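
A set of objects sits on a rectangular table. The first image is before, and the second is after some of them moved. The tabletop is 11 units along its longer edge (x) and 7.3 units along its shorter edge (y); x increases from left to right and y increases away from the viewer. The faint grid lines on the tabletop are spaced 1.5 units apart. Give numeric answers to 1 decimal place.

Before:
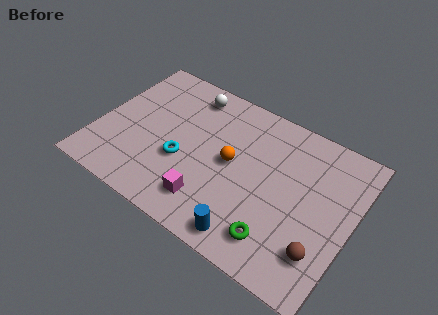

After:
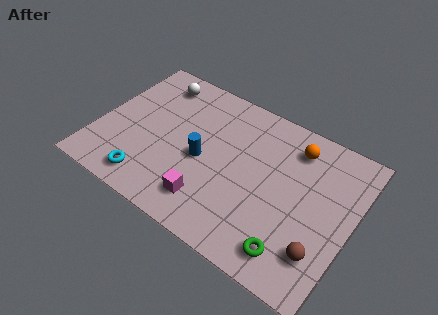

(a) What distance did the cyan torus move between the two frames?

2.1

The cyan torus was near (3.8, 2.8) before and (2.6, 1.1) after, so it travelled √(1.2² + 1.7²) ≈ 2.1 units.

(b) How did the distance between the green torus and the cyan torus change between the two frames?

+1.7

They were about 4.6 units apart before and 6.3 after — 1.7 units further apart.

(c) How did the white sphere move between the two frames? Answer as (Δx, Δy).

(-1.5, -0.1)

The white sphere was at about (3.5, 6.2) and moved to about (2.0, 6.1).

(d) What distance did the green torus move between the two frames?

0.7

The green torus was near (8.2, 1.4) before and (8.9, 1.2) after, so it travelled √(0.7² + 0.2²) ≈ 0.7 units.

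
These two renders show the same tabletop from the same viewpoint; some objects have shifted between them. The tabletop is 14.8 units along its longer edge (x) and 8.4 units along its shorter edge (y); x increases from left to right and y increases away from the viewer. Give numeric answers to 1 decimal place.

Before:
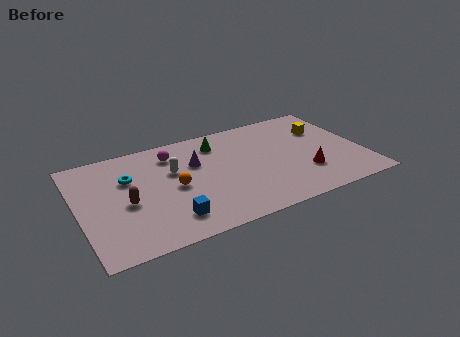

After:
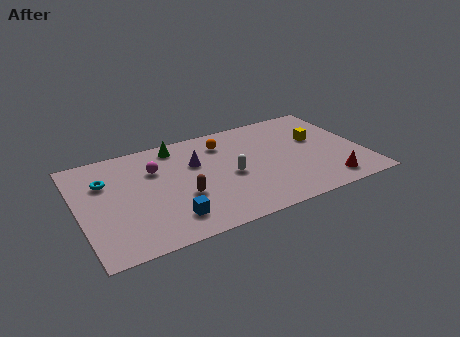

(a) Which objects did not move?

the purple cone and the blue cube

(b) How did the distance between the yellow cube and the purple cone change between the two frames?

-0.5

They were about 6.9 units apart before and 6.4 after — 0.5 units closer together.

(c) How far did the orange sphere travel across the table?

3.9

The orange sphere was near (4.9, 4.0) before and (7.8, 6.6) after, so it travelled √(2.9² + 2.6²) ≈ 3.9 units.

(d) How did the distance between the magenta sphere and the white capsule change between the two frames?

+2.8

Before: roughly 1.4 units apart; after: 4.2. That's 2.8 units further apart.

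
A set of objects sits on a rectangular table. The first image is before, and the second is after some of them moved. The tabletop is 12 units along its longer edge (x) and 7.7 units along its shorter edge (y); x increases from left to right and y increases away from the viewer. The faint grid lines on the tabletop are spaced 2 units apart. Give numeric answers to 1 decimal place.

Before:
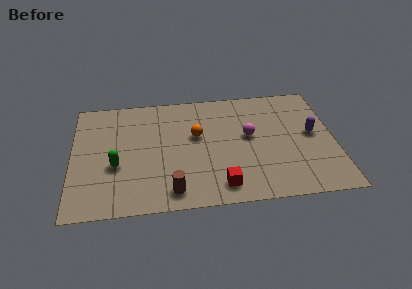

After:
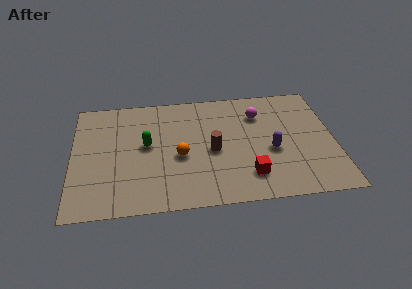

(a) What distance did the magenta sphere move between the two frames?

1.5

The magenta sphere moved from about (8.1, 4.3) to (8.6, 5.7), a distance of √(0.5² + 1.4²) ≈ 1.5.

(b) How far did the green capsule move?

1.8

From (2.0, 3.0) to (3.4, 4.2), the green capsule covered √(1.4² + 1.2²) ≈ 1.8 units.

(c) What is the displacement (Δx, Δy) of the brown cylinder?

(1.9, 2.4)

From the two frames, the brown cylinder sits at roughly (4.5, 1.1) before and (6.4, 3.5) after.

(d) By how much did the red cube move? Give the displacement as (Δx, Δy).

(1.3, 0.5)

The red cube was at about (6.7, 1.2) and moved to about (8.0, 1.7).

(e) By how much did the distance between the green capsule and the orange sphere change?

-2.3

Before: roughly 4.0 units apart; after: 1.7. That's 2.3 units closer together.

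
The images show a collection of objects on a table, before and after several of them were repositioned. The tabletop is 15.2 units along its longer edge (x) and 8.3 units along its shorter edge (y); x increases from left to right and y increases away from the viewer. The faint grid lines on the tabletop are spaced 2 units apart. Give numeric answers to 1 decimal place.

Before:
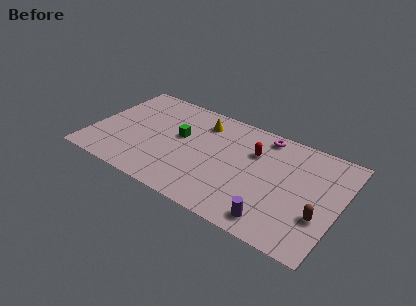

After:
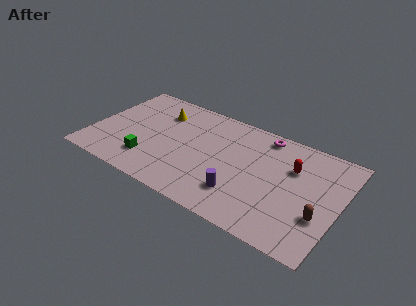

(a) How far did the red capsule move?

2.4

From (9.8, 5.7) to (12.2, 5.6), the red capsule covered √(2.4² + 0.1²) ≈ 2.4 units.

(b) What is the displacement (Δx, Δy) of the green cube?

(-1.5, -2.8)

The green cube started near (5.3, 4.8) and ended near (3.8, 2.0).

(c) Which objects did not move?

the magenta torus and the brown capsule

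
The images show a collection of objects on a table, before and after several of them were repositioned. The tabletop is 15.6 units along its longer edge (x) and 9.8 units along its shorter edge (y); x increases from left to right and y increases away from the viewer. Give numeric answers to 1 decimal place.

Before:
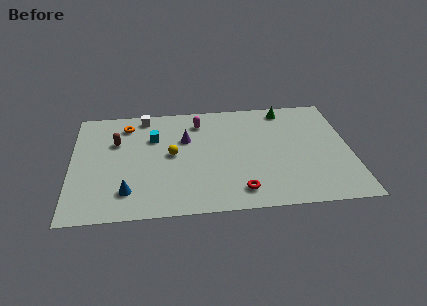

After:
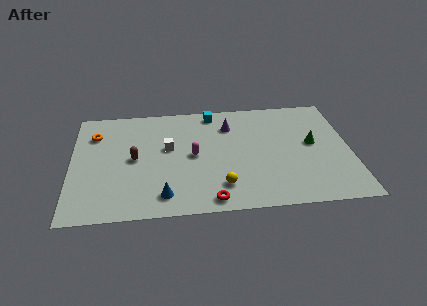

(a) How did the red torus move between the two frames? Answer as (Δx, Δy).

(-1.6, -0.6)

The red torus started near (9.3, 1.6) and ended near (7.7, 1.0).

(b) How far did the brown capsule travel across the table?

1.9

The brown capsule moved from about (2.5, 6.5) to (3.5, 4.9), a distance of √(1.0² + 1.6²) ≈ 1.9.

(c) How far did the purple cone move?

2.7

From (6.4, 6.4) to (8.9, 7.4), the purple cone covered √(2.5² + 1.0²) ≈ 2.7 units.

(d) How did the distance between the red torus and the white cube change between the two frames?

-3.6

Before: roughly 8.8 units apart; after: 5.2. That's 3.6 units closer together.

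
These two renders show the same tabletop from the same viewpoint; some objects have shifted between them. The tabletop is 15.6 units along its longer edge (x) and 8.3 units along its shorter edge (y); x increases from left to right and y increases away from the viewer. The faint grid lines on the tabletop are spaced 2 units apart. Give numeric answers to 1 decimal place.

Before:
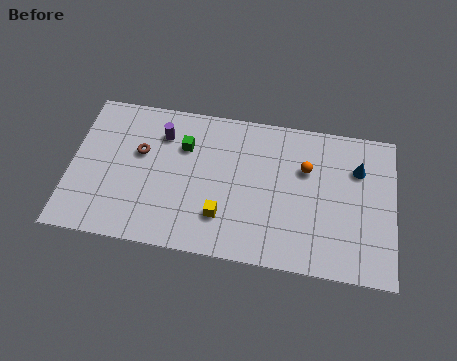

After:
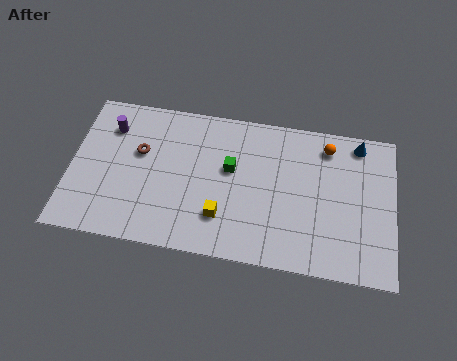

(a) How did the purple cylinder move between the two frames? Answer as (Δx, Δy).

(-2.5, 0.0)

The purple cylinder was at about (4.3, 6.3) and moved to about (1.8, 6.3).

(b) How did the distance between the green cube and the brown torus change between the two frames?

+2.2

The distance was about 2.2 in the first image and 4.4 in the second, so they moved 2.2 units further apart.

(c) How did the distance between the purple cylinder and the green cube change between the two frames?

+4.9

The distance was about 1.2 in the first image and 6.1 in the second, so they moved 4.9 units further apart.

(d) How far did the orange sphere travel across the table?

1.7

From (11.3, 5.5) to (12.3, 6.9), the orange sphere covered √(1.0² + 1.4²) ≈ 1.7 units.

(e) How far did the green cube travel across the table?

2.5

The green cube moved from about (5.4, 5.8) to (7.7, 4.9), a distance of √(2.3² + 0.9²) ≈ 2.5.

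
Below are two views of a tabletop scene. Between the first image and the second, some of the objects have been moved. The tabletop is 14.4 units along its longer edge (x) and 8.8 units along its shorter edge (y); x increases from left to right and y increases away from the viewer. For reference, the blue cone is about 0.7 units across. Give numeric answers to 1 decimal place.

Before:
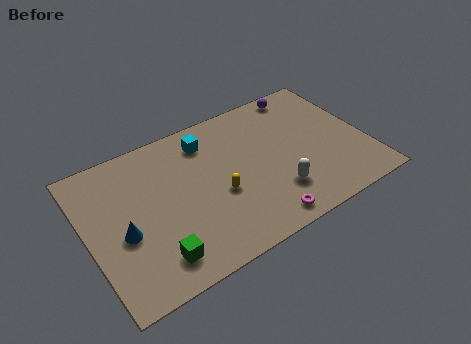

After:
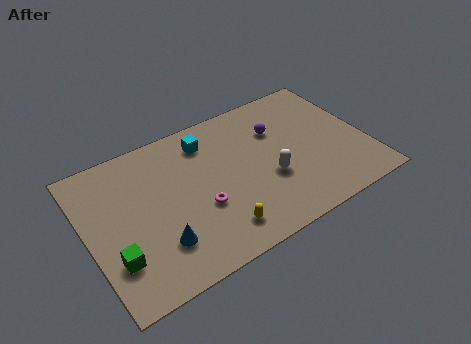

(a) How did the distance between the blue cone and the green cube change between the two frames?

-0.3

They were about 2.5 units apart before and 2.2 after — 0.3 units closer together.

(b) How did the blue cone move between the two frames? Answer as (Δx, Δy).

(1.6, -1.4)

From the two frames, the blue cone sits at roughly (1.7, 3.7) before and (3.3, 2.3) after.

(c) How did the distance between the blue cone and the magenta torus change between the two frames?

-4.7

Before: roughly 7.2 units apart; after: 2.5. That's 4.7 units closer together.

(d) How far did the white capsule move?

1.0

The white capsule was near (9.4, 2.3) before and (9.2, 3.3) after, so it travelled √(0.2² + 1.0²) ≈ 1.0 units.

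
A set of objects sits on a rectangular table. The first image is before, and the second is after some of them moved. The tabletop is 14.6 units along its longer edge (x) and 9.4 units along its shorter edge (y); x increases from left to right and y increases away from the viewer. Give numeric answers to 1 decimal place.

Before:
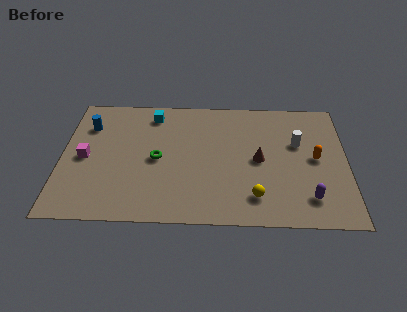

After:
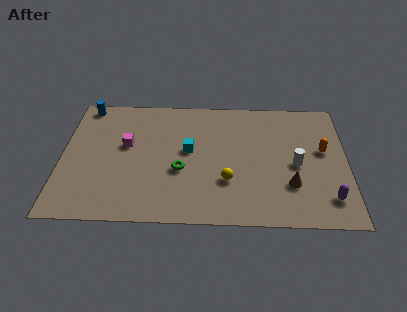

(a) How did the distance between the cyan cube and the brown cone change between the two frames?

-0.7

They were about 6.4 units apart before and 5.7 after — 0.7 units closer together.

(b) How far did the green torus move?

1.4

From (4.9, 4.5) to (6.1, 3.7), the green torus covered √(1.2² + 0.8²) ≈ 1.4 units.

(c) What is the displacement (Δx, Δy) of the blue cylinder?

(-0.2, 1.6)

The blue cylinder started near (1.3, 6.9) and ended near (1.1, 8.5).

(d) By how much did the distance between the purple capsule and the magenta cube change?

-0.8

Before: roughly 11.7 units apart; after: 10.9. That's 0.8 units closer together.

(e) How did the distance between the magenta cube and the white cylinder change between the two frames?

-2.2

Before: roughly 11.0 units apart; after: 8.8. That's 2.2 units closer together.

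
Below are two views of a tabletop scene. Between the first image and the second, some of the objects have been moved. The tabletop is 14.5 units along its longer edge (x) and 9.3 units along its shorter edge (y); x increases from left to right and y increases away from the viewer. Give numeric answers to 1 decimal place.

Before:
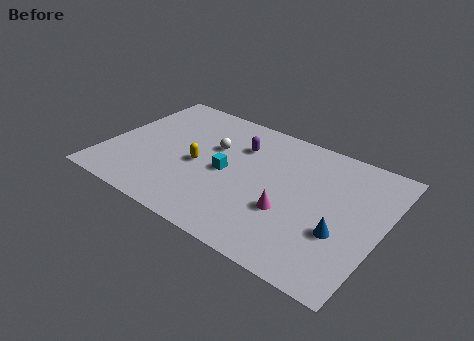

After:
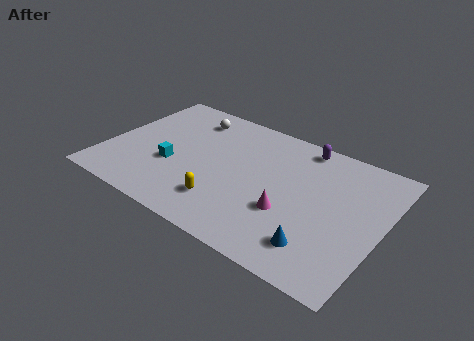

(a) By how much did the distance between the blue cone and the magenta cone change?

-0.4

Before: roughly 2.7 units apart; after: 2.3. That's 0.4 units closer together.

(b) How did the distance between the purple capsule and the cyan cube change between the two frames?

+5.5

Before: roughly 2.3 units apart; after: 7.8. That's 5.5 units further apart.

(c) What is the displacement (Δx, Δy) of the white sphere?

(-1.6, 1.7)

From the two frames, the white sphere sits at roughly (5.4, 5.9) before and (3.8, 7.6) after.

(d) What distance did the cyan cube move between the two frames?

2.9

From (6.4, 4.4) to (3.6, 3.5), the cyan cube covered √(2.8² + 0.9²) ≈ 2.9 units.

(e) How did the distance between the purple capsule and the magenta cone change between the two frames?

+0.3

Before: roughly 4.7 units apart; after: 5.0. That's 0.3 units further apart.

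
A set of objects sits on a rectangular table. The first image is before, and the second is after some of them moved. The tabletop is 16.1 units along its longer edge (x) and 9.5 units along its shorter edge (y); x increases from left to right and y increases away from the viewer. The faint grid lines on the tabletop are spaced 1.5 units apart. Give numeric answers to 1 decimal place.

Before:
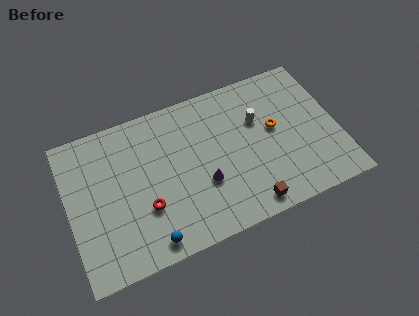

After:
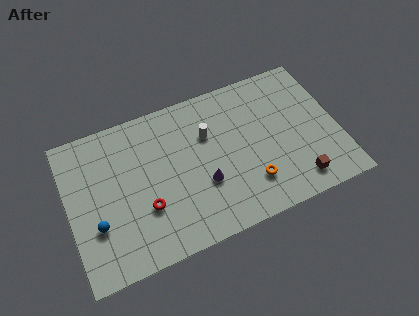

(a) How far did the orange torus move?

3.4

The orange torus moved from about (12.4, 5.3) to (10.6, 2.4), a distance of √(1.8² + 2.9²) ≈ 3.4.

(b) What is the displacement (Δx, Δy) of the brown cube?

(3.0, 0.4)

The brown cube started near (10.3, 1.1) and ended near (13.3, 1.5).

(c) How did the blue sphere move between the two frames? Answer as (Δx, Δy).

(-2.9, 2.1)

From the two frames, the blue sphere sits at roughly (4.4, 1.1) before and (1.5, 3.2) after.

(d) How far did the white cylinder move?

3.0

The white cylinder moved from about (11.5, 6.2) to (8.5, 6.4), a distance of √(3.0² + 0.2²) ≈ 3.0.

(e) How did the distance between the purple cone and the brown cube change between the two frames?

+2.4

They were about 3.3 units apart before and 5.7 after — 2.4 units further apart.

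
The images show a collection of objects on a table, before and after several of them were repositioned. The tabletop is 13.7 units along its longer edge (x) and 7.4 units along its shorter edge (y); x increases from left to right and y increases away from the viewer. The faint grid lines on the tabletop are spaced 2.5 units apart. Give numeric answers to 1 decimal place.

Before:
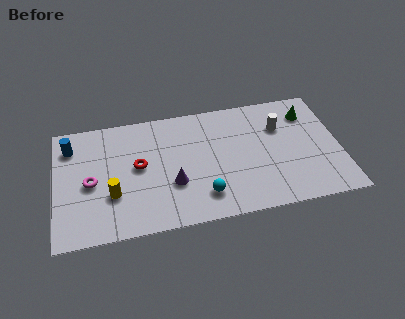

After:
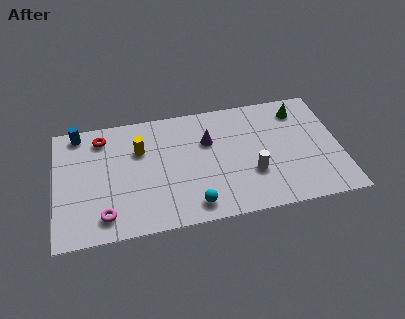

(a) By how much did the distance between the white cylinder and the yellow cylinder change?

-2.7

They were about 8.6 units apart before and 5.9 after — 2.7 units closer together.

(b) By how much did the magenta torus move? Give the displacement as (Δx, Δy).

(0.6, -2.1)

From the two frames, the magenta torus sits at roughly (1.7, 3.4) before and (2.3, 1.3) after.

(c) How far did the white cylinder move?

3.0

The white cylinder moved from about (10.9, 5.1) to (9.4, 2.5), a distance of √(1.5² + 2.6²) ≈ 3.0.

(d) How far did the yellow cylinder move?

2.9

The yellow cylinder was near (2.7, 2.5) before and (4.1, 5.0) after, so it travelled √(1.4² + 2.5²) ≈ 2.9 units.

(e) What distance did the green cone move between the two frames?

0.5

The green cone moved from about (12.3, 5.7) to (11.9, 6.0), a distance of √(0.4² + 0.3²) ≈ 0.5.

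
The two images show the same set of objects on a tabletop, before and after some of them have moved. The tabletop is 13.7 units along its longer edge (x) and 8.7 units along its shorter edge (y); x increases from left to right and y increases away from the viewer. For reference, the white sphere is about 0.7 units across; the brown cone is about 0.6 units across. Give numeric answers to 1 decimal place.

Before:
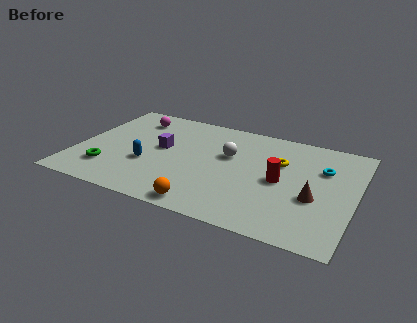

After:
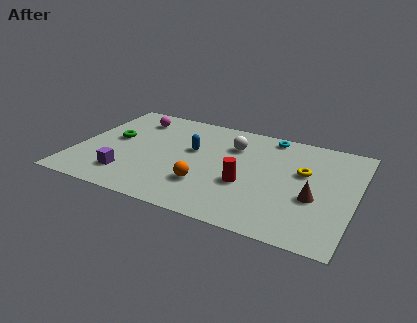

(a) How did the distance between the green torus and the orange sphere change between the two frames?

+0.3

Before: roughly 5.1 units apart; after: 5.4. That's 0.3 units further apart.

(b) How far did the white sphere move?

0.9

The white sphere moved from about (7.4, 5.4) to (7.5, 6.3), a distance of √(0.1² + 0.9²) ≈ 0.9.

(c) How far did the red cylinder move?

1.8

The red cylinder was near (10.1, 4.2) before and (8.5, 3.3) after, so it travelled √(1.6² + 0.9²) ≈ 1.8 units.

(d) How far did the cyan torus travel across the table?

3.4

The cyan torus moved from about (12.0, 5.9) to (9.2, 7.8), a distance of √(2.8² + 1.9²) ≈ 3.4.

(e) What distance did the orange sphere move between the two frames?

1.6

From (6.8, 0.9) to (6.6, 2.5), the orange sphere covered √(0.2² + 1.6²) ≈ 1.6 units.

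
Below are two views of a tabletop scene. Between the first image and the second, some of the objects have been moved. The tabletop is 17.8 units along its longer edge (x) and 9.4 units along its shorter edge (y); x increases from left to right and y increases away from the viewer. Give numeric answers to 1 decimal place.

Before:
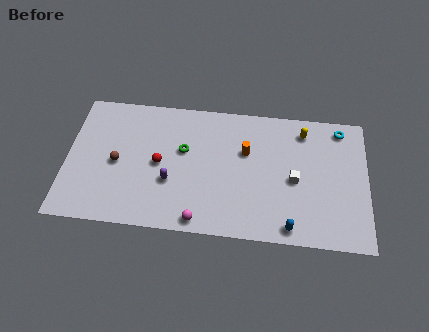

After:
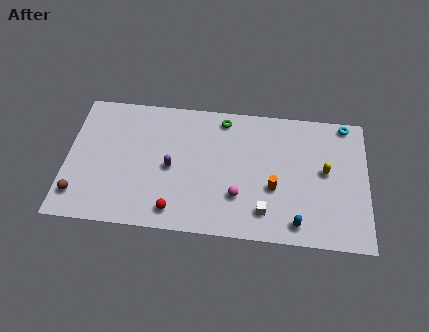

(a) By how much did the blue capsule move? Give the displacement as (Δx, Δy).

(0.4, 0.3)

The blue capsule started near (13.3, 1.0) and ended near (13.7, 1.3).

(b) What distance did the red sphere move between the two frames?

3.4

The red sphere was near (5.5, 4.6) before and (6.5, 1.4) after, so it travelled √(1.0² + 3.2²) ≈ 3.4 units.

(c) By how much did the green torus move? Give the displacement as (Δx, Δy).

(2.3, 2.5)

The green torus started near (6.9, 5.7) and ended near (9.2, 8.2).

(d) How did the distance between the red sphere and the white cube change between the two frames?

-2.7

They were about 8.0 units apart before and 5.3 after — 2.7 units closer together.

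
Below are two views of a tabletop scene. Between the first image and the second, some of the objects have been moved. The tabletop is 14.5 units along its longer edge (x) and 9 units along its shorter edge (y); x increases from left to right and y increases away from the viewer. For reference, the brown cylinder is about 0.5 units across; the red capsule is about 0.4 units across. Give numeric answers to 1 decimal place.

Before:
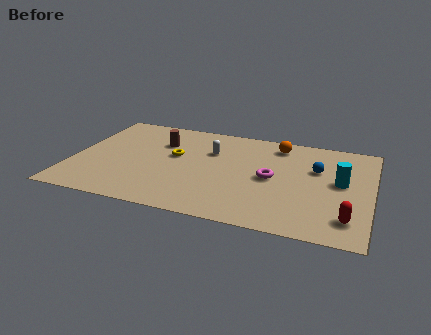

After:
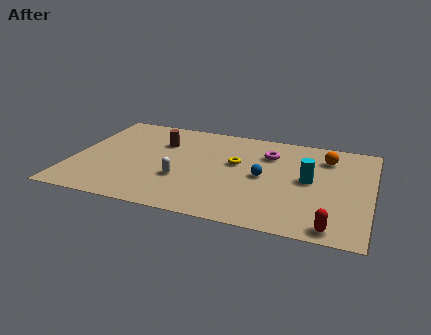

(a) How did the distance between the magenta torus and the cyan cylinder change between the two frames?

-0.5

Before: roughly 3.3 units apart; after: 2.8. That's 0.5 units closer together.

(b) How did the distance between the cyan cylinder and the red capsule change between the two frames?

+0.9

They were about 3.1 units apart before and 4.0 after — 0.9 units further apart.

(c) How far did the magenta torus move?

2.2

The magenta torus was near (9.7, 4.4) before and (9.4, 6.6) after, so it travelled √(0.3² + 2.2²) ≈ 2.2 units.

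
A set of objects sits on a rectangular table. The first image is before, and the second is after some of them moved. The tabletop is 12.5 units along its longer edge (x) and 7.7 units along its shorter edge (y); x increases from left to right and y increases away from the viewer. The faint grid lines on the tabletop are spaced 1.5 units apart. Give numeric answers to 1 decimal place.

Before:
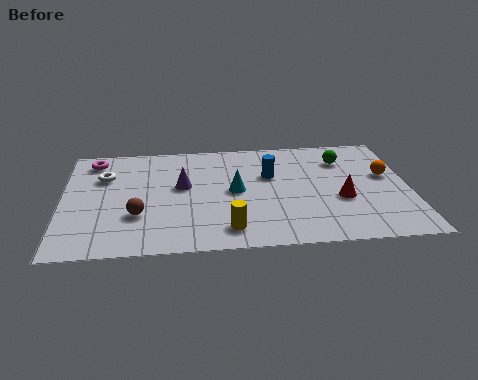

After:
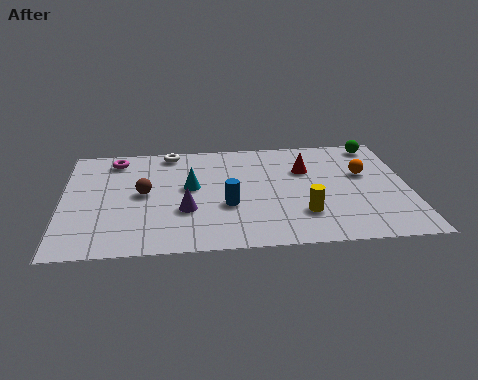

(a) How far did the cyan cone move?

1.6

The cyan cone moved from about (6.2, 3.9) to (4.6, 4.3), a distance of √(1.6² + 0.4²) ≈ 1.6.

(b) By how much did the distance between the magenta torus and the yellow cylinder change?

+0.9

They were about 7.1 units apart before and 8.0 after — 0.9 units further apart.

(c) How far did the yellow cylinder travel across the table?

2.8

The yellow cylinder moved from about (5.9, 1.3) to (8.6, 2.1), a distance of √(2.7² + 0.8²) ≈ 2.8.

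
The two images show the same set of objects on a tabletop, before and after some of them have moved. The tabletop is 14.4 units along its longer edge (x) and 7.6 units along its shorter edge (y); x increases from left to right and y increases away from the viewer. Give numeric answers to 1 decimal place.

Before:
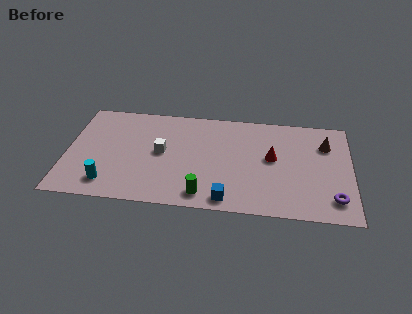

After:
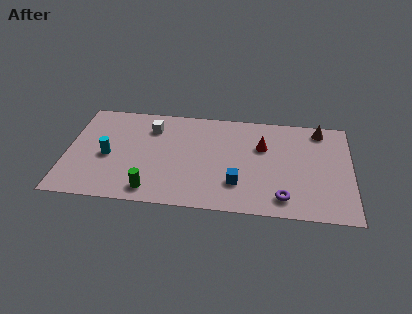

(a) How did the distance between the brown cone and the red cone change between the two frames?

+0.3

Before: roughly 3.0 units apart; after: 3.3. That's 0.3 units further apart.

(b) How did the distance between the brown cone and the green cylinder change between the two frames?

+2.5

They were about 7.5 units apart before and 10.0 after — 2.5 units further apart.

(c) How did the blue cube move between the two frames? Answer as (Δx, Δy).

(0.5, 1.2)

From the two frames, the blue cube sits at roughly (8.2, 0.9) before and (8.7, 2.1) after.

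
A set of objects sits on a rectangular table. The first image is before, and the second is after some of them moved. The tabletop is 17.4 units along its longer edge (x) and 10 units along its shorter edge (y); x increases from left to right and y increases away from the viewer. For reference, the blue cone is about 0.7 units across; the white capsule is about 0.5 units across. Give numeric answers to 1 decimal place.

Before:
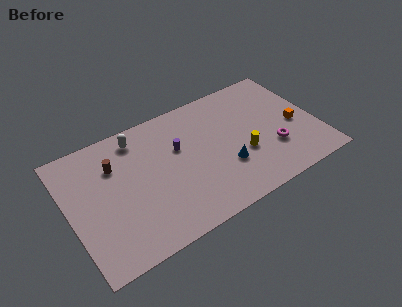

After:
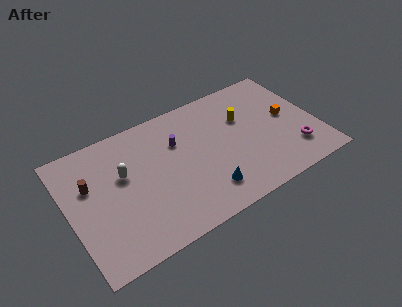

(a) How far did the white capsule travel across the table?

2.7

The white capsule was near (5.2, 8.5) before and (3.9, 6.1) after, so it travelled √(1.3² + 2.4²) ≈ 2.7 units.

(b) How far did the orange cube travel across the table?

1.0

The orange cube was near (15.9, 4.4) before and (15.5, 5.3) after, so it travelled √(0.4² + 0.9²) ≈ 1.0 units.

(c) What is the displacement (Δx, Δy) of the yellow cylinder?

(0.5, 2.9)

The yellow cylinder was at about (12.0, 3.7) and moved to about (12.5, 6.6).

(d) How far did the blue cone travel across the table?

2.0

The blue cone moved from about (10.7, 3.3) to (9.1, 2.1), a distance of √(1.6² + 1.2²) ≈ 2.0.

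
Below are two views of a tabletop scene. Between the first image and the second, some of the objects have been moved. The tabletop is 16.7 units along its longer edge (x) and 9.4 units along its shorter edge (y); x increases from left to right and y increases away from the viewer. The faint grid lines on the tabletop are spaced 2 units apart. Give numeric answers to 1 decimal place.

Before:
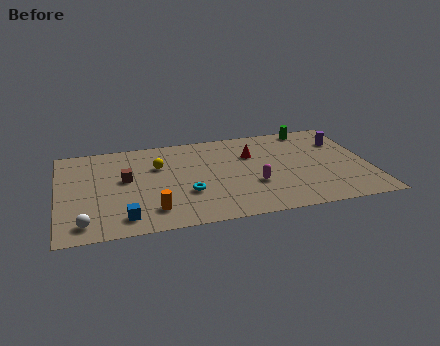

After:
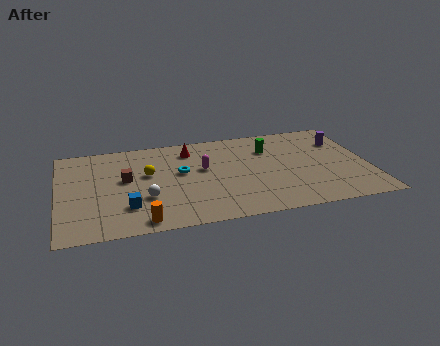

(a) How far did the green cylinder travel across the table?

2.9

The green cylinder was near (13.9, 8.5) before and (11.5, 6.8) after, so it travelled √(2.4² + 1.7²) ≈ 2.9 units.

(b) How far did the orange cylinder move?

1.1

The orange cylinder was near (4.9, 1.9) before and (4.3, 1.0) after, so it travelled √(0.6² + 0.9²) ≈ 1.1 units.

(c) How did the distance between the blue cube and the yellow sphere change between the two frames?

-1.9

They were about 5.2 units apart before and 3.3 after — 1.9 units closer together.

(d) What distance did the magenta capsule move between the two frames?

3.4

The magenta capsule moved from about (10.4, 3.3) to (7.8, 5.5), a distance of √(2.6² + 2.2²) ≈ 3.4.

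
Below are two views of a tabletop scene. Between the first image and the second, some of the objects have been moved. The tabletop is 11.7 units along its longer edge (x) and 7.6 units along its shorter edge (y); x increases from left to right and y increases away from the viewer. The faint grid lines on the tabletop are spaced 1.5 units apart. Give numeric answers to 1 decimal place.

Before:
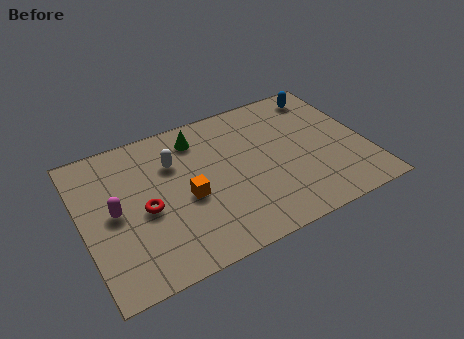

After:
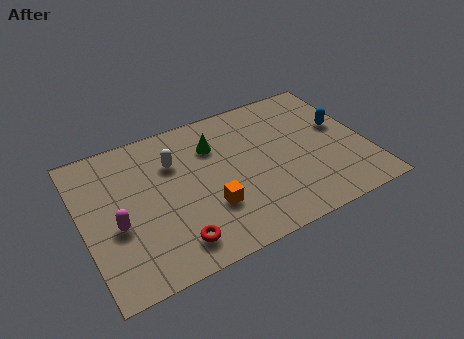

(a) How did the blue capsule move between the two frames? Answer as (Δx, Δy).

(0.4, -2.1)

The blue capsule was at about (10.4, 6.5) and moved to about (10.8, 4.4).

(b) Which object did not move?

the white capsule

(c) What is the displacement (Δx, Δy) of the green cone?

(0.6, -0.7)

From the two frames, the green cone sits at roughly (5.0, 6.2) before and (5.6, 5.5) after.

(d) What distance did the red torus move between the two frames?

2.3

The red torus moved from about (2.5, 3.4) to (3.4, 1.3), a distance of √(0.9² + 2.1²) ≈ 2.3.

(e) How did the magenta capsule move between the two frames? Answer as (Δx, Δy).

(0.0, -0.7)

The magenta capsule started near (1.3, 3.8) and ended near (1.3, 3.1).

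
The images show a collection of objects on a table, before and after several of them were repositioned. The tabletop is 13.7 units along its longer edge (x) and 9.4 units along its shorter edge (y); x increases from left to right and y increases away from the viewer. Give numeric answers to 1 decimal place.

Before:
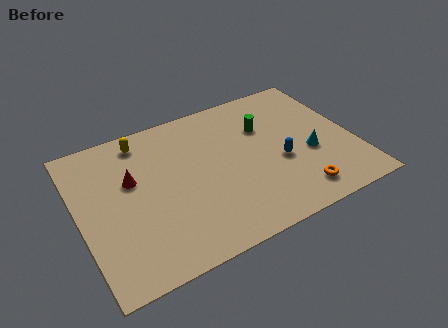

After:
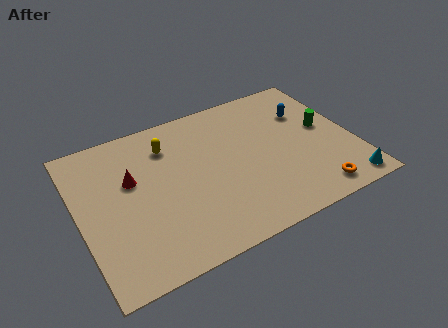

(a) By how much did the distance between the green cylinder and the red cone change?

+2.9

They were about 6.8 units apart before and 9.7 after — 2.9 units further apart.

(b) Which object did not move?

the red cone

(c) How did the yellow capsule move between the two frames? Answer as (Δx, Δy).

(1.2, -0.9)

The yellow capsule was at about (3.5, 8.1) and moved to about (4.7, 7.2).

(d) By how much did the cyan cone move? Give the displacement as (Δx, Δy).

(1.4, -2.7)

The cyan cone was at about (11.4, 3.7) and moved to about (12.8, 1.0).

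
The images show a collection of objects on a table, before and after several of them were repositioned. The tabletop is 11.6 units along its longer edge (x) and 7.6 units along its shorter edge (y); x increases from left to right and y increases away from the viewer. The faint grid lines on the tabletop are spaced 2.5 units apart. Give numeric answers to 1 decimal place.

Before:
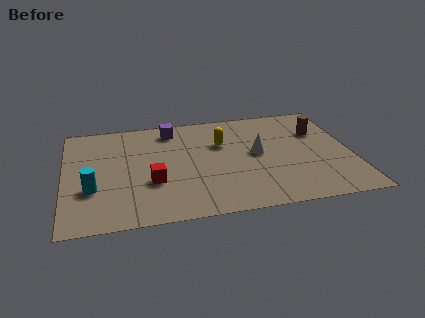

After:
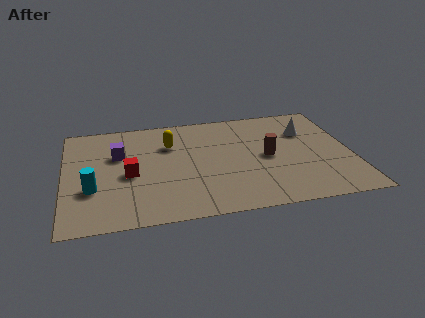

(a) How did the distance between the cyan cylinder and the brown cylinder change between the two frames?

-2.5

Before: roughly 9.7 units apart; after: 7.2. That's 2.5 units closer together.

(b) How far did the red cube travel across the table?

1.1

From (3.5, 2.7) to (2.6, 3.4), the red cube covered √(0.9² + 0.7²) ≈ 1.1 units.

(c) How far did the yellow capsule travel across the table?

2.1

The yellow capsule moved from about (6.4, 5.0) to (4.3, 5.3), a distance of √(2.1² + 0.3²) ≈ 2.1.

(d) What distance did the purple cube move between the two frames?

2.7

The purple cube moved from about (4.4, 6.4) to (2.2, 4.9), a distance of √(2.2² + 1.5²) ≈ 2.7.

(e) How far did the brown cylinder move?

2.7

The brown cylinder moved from about (10.4, 5.2) to (8.2, 3.7), a distance of √(2.2² + 1.5²) ≈ 2.7.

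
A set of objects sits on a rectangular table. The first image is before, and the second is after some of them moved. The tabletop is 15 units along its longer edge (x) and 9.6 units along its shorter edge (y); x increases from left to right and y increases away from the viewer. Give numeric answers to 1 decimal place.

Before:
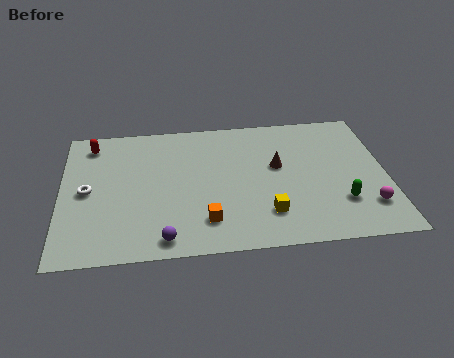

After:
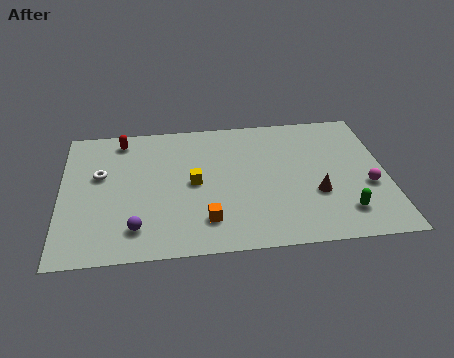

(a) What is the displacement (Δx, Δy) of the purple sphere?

(-1.3, 0.8)

From the two frames, the purple sphere sits at roughly (4.7, 1.1) before and (3.4, 1.9) after.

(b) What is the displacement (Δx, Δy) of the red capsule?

(1.4, 0.2)

The red capsule started near (1.4, 8.1) and ended near (2.8, 8.3).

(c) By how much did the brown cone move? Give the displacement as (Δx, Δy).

(1.7, -2.2)

From the two frames, the brown cone sits at roughly (10.0, 5.6) before and (11.7, 3.4) after.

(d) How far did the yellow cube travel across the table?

4.1

The yellow cube was near (9.4, 2.3) before and (6.1, 4.8) after, so it travelled √(3.3² + 2.5²) ≈ 4.1 units.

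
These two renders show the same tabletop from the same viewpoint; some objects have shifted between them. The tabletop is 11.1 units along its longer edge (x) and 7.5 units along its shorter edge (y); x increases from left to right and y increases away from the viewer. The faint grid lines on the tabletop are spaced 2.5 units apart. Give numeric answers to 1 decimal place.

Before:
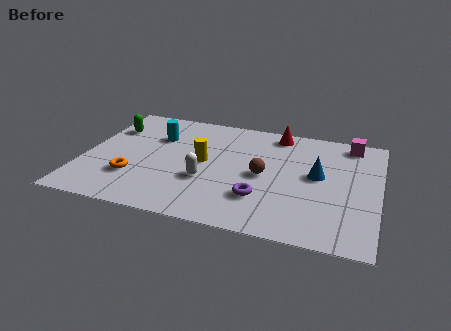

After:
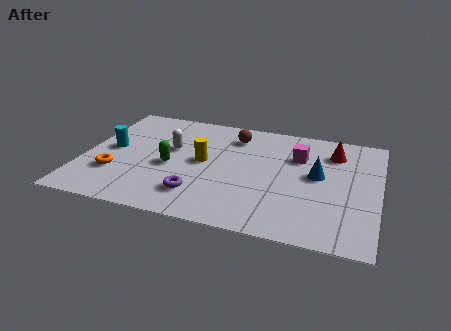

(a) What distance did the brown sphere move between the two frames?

2.7

The brown sphere moved from about (6.8, 3.6) to (5.5, 6.0), a distance of √(1.3² + 2.4²) ≈ 2.7.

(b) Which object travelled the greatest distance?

the green capsule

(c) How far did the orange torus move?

0.7

The orange torus moved from about (2.0, 2.2) to (1.3, 2.3), a distance of √(0.7² + 0.1²) ≈ 0.7.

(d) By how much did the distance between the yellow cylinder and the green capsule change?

-2.7

They were about 4.0 units apart before and 1.3 after — 2.7 units closer together.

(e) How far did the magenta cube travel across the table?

2.4

The magenta cube moved from about (9.9, 6.6) to (8.0, 5.2), a distance of √(1.9² + 1.4²) ≈ 2.4.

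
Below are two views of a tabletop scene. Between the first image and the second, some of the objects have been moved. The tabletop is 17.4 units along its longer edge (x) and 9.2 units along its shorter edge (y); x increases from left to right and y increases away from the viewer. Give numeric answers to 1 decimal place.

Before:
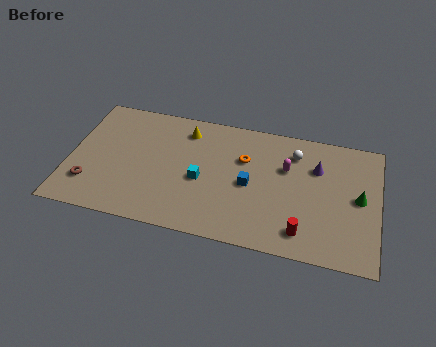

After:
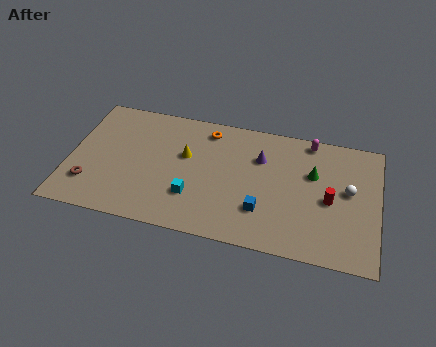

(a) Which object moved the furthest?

the white sphere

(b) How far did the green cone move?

2.9

From (16.3, 4.7) to (13.7, 5.9), the green cone covered √(2.6² + 1.2²) ≈ 2.9 units.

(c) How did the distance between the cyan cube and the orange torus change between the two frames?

+2.0

The distance was about 3.1 in the first image and 5.1 in the second, so they moved 2.0 units further apart.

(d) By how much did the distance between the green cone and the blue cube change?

-1.8

Before: roughly 6.1 units apart; after: 4.3. That's 1.8 units closer together.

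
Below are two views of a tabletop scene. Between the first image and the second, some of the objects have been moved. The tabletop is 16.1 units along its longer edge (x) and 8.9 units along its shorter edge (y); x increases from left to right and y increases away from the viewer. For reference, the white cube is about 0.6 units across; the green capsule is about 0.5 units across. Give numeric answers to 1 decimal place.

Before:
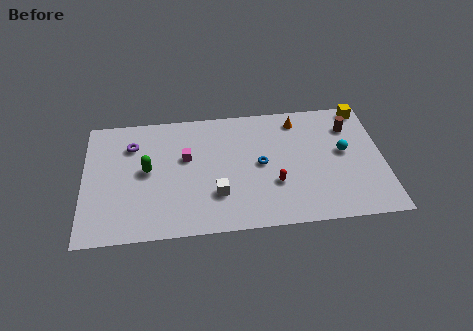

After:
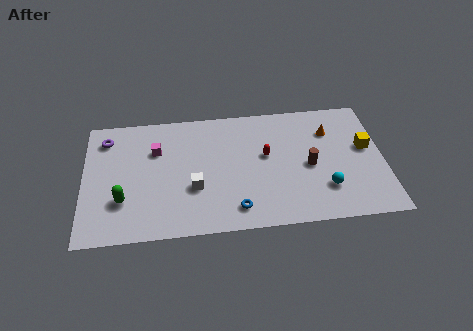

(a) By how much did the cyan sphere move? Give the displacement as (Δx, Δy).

(-1.1, -2.5)

The cyan sphere started near (14.0, 4.9) and ended near (12.9, 2.4).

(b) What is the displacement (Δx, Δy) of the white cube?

(-1.2, 0.6)

The white cube was at about (7.1, 2.6) and moved to about (5.9, 3.2).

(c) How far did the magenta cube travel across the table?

1.7

From (5.5, 5.4) to (3.9, 6.1), the magenta cube covered √(1.6² + 0.7²) ≈ 1.7 units.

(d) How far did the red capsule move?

2.1

The red capsule moved from about (10.2, 3.0) to (9.8, 5.1), a distance of √(0.4² + 2.1²) ≈ 2.1.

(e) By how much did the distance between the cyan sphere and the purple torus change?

+1.1

They were about 11.5 units apart before and 12.6 after — 1.1 units further apart.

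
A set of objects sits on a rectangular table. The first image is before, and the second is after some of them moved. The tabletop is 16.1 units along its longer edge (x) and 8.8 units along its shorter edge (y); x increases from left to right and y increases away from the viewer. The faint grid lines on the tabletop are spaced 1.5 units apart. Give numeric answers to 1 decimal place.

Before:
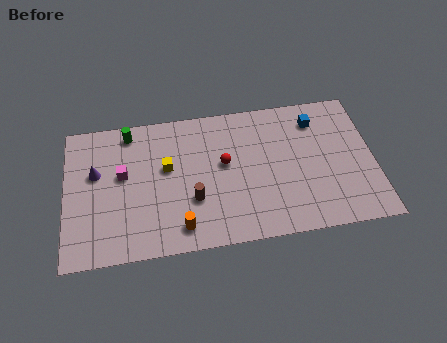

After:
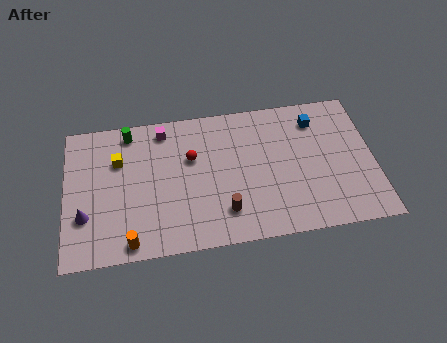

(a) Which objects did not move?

the green cylinder and the blue cube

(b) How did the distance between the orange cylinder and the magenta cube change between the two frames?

+2.3

They were about 4.7 units apart before and 7.0 after — 2.3 units further apart.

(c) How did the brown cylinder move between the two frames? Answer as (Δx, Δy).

(1.6, -1.0)

The brown cylinder was at about (6.6, 3.0) and moved to about (8.2, 2.0).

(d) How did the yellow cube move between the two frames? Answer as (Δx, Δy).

(-2.5, 0.8)

From the two frames, the yellow cube sits at roughly (5.3, 5.2) before and (2.8, 6.0) after.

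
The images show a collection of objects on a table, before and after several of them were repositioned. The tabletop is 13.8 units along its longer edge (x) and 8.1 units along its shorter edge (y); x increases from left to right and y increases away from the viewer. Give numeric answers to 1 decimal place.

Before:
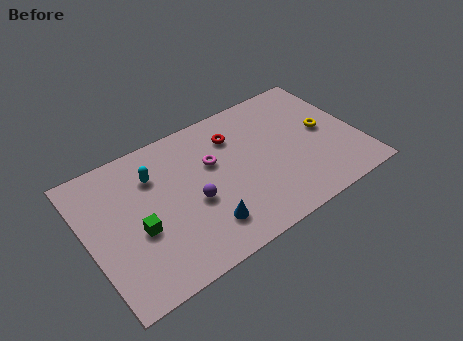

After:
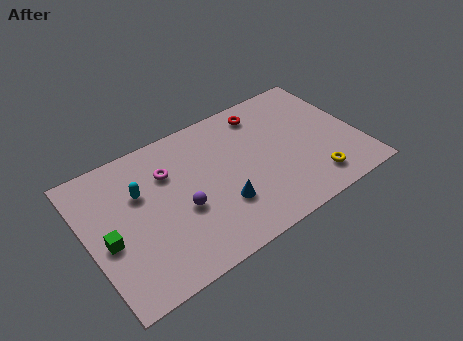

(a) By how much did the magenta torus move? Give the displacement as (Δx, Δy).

(-2.2, 0.6)

The magenta torus started near (6.5, 5.1) and ended near (4.3, 5.7).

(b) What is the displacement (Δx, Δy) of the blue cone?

(1.0, 0.7)

The blue cone was at about (5.5, 1.8) and moved to about (6.5, 2.5).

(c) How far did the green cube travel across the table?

1.5

The green cube was near (2.4, 3.3) before and (0.9, 3.5) after, so it travelled √(1.5² + 0.2²) ≈ 1.5 units.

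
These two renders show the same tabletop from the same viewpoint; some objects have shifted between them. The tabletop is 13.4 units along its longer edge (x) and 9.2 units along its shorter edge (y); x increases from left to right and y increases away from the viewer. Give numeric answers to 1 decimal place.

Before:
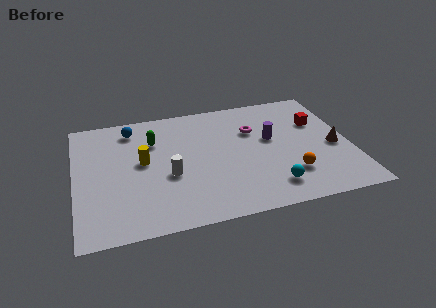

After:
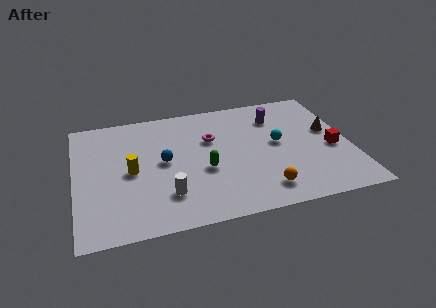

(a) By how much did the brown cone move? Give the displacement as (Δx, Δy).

(-0.1, 1.3)

From the two frames, the brown cone sits at roughly (12.6, 4.0) before and (12.5, 5.3) after.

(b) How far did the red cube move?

2.3

From (12.0, 6.1) to (12.5, 3.9), the red cube covered √(0.5² + 2.2²) ≈ 2.3 units.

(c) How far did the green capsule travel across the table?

3.6

From (3.9, 6.5) to (6.2, 3.7), the green capsule covered √(2.3² + 2.8²) ≈ 3.6 units.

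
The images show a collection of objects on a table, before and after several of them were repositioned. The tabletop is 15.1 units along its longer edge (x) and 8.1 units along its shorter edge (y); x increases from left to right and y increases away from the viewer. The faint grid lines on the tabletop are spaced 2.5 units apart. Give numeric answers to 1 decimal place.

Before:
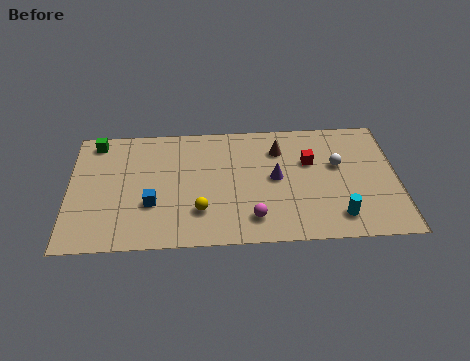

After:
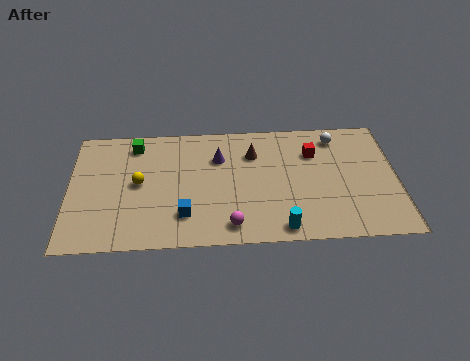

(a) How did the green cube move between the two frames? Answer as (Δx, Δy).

(1.8, -0.3)

The green cube was at about (1.2, 7.1) and moved to about (3.0, 6.8).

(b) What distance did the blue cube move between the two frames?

1.7

From (3.8, 2.8) to (5.3, 2.0), the blue cube covered √(1.5² + 0.8²) ≈ 1.7 units.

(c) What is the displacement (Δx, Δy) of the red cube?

(0.2, 0.6)

The red cube was at about (11.1, 5.2) and moved to about (11.3, 5.8).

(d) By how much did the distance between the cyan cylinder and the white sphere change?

+3.1

They were about 3.4 units apart before and 6.5 after — 3.1 units further apart.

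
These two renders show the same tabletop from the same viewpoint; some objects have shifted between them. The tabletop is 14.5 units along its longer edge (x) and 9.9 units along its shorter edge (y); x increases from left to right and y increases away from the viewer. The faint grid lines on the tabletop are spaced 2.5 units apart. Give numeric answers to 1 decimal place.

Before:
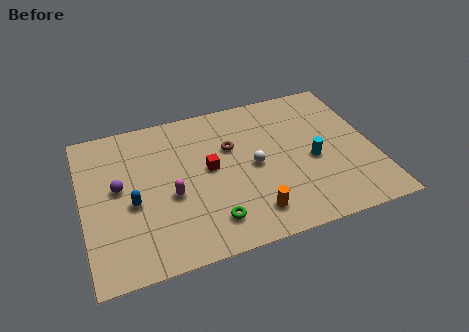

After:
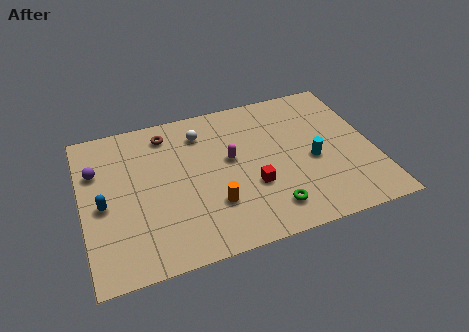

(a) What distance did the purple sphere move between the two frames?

1.7

The purple sphere was near (1.8, 5.4) before and (0.8, 6.8) after, so it travelled √(1.0² + 1.4²) ≈ 1.7 units.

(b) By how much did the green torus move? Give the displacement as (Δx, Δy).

(2.9, -0.1)

The green torus was at about (6.1, 1.9) and moved to about (9.0, 1.8).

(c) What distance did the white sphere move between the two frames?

3.8

From (8.5, 4.8) to (6.1, 7.8), the white sphere covered √(2.4² + 3.0²) ≈ 3.8 units.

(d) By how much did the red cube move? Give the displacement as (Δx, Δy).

(2.0, -1.8)

From the two frames, the red cube sits at roughly (6.3, 5.3) before and (8.3, 3.5) after.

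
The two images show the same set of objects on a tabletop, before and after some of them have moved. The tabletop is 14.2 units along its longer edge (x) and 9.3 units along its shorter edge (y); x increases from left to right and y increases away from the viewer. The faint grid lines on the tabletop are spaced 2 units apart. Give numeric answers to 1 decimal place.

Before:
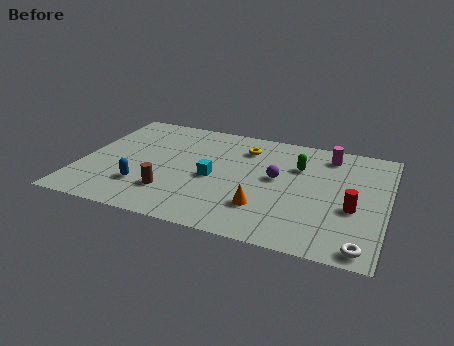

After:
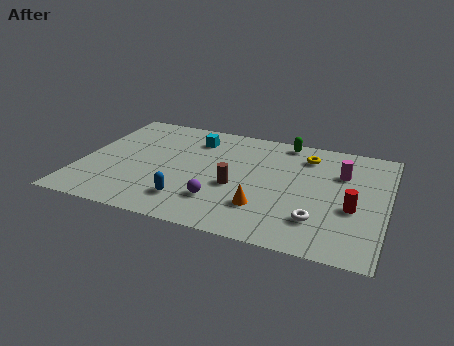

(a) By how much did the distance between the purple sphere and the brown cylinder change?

-3.9

They were about 5.4 units apart before and 1.5 after — 3.9 units closer together.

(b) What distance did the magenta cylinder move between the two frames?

1.6

The magenta cylinder was near (11.3, 7.8) before and (12.0, 6.4) after, so it travelled √(0.7² + 1.4²) ≈ 1.6 units.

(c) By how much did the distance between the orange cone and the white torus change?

-2.4

The distance was about 4.9 in the first image and 2.5 in the second, so they moved 2.4 units closer together.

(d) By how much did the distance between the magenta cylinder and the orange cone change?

-0.8

Before: roughly 5.9 units apart; after: 5.1. That's 0.8 units closer together.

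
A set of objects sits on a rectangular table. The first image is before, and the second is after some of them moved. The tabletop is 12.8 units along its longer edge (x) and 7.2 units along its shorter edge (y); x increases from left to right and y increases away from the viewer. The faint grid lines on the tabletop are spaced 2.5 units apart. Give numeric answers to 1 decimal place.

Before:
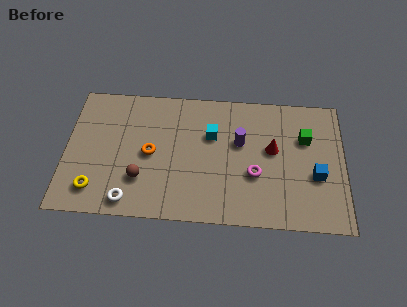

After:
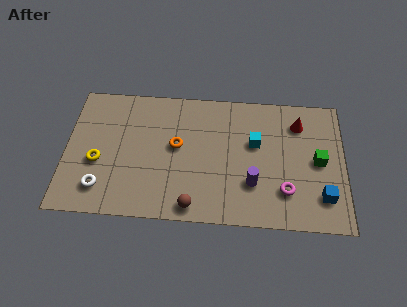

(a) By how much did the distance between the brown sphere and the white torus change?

+3.0

The distance was about 1.3 in the first image and 4.3 in the second, so they moved 3.0 units further apart.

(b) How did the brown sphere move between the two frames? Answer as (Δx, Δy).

(2.4, -1.3)

The brown sphere started near (3.5, 2.1) and ended near (5.9, 0.8).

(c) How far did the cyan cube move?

2.0

From (6.7, 4.7) to (8.7, 4.4), the cyan cube covered √(2.0² + 0.3²) ≈ 2.0 units.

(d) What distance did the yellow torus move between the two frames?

1.5

From (1.4, 1.4) to (1.5, 2.9), the yellow torus covered √(0.1² + 1.5²) ≈ 1.5 units.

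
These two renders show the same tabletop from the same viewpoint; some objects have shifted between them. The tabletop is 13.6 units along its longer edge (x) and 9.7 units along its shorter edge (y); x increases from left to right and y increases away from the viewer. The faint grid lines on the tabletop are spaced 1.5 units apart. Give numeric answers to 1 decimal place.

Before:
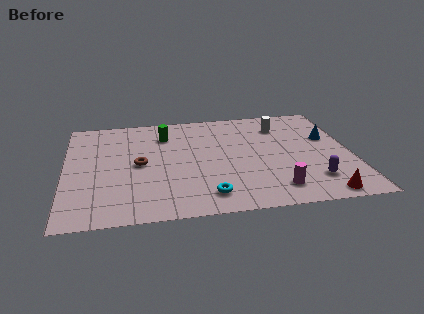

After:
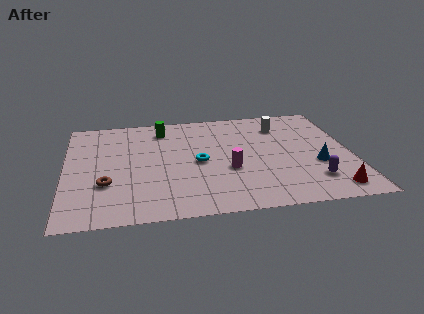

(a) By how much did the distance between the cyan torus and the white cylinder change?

-2.0

The distance was about 7.0 in the first image and 5.0 in the second, so they moved 2.0 units closer together.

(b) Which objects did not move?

the purple capsule and the white cylinder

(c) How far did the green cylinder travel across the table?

0.6

From (4.8, 7.4) to (4.7, 8.0), the green cylinder covered √(0.1² + 0.6²) ≈ 0.6 units.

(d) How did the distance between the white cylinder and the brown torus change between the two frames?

+2.1

Before: roughly 7.4 units apart; after: 9.5. That's 2.1 units further apart.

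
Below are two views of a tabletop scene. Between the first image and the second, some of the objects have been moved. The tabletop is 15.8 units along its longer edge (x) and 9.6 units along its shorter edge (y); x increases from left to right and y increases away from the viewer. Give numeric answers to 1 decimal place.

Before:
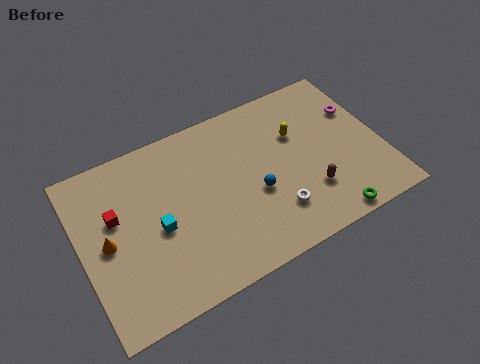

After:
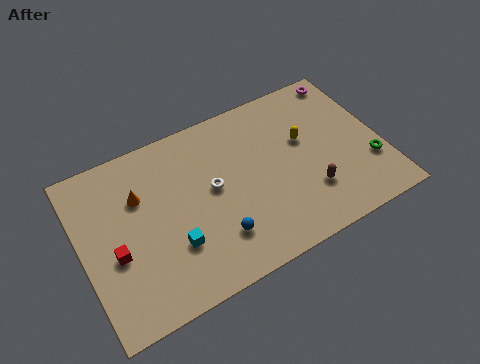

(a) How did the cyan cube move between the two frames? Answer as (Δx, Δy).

(0.6, -1.3)

The cyan cube was at about (3.9, 4.3) and moved to about (4.5, 3.0).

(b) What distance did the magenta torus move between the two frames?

2.2

From (14.9, 6.4) to (14.7, 8.6), the magenta torus covered √(0.2² + 2.2²) ≈ 2.2 units.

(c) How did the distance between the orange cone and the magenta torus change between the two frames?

-2.0

Before: roughly 13.7 units apart; after: 11.7. That's 2.0 units closer together.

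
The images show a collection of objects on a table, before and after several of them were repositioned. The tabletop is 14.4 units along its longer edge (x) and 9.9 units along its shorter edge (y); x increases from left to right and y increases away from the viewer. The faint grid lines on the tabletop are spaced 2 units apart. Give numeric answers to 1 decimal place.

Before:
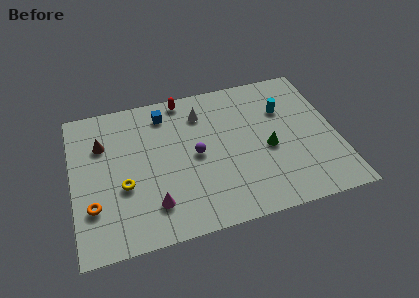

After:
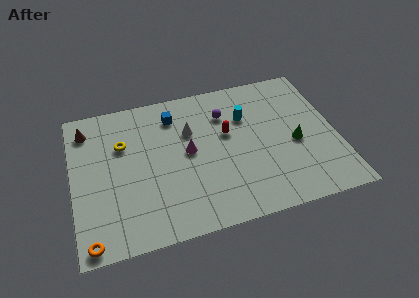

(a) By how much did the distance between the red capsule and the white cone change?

+0.5

Before: roughly 1.6 units apart; after: 2.1. That's 0.5 units further apart.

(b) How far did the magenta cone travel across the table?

3.7

From (4.2, 2.2) to (6.3, 5.2), the magenta cone covered √(2.1² + 3.0²) ≈ 3.7 units.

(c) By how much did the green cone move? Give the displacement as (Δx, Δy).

(1.5, 0.0)

The green cone started near (10.6, 4.3) and ended near (12.1, 4.3).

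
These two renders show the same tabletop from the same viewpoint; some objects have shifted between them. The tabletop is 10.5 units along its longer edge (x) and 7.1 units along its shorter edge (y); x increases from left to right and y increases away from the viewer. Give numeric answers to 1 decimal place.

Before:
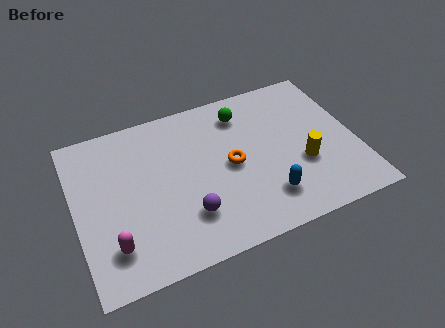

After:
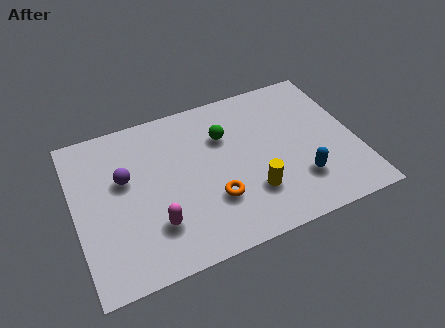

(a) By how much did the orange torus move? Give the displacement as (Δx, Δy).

(-0.8, -1.3)

The orange torus was at about (5.8, 3.5) and moved to about (5.0, 2.2).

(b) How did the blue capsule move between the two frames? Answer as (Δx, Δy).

(1.3, 0.3)

The blue capsule started near (6.9, 1.6) and ended near (8.2, 1.9).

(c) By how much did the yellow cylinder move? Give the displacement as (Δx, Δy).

(-2.0, -0.6)

The yellow cylinder was at about (8.4, 2.6) and moved to about (6.4, 2.0).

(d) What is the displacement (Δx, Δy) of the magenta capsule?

(1.6, 0.3)

The magenta capsule started near (1.2, 1.6) and ended near (2.8, 1.9).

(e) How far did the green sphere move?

1.1

The green sphere moved from about (6.5, 5.7) to (5.7, 4.9), a distance of √(0.8² + 0.8²) ≈ 1.1.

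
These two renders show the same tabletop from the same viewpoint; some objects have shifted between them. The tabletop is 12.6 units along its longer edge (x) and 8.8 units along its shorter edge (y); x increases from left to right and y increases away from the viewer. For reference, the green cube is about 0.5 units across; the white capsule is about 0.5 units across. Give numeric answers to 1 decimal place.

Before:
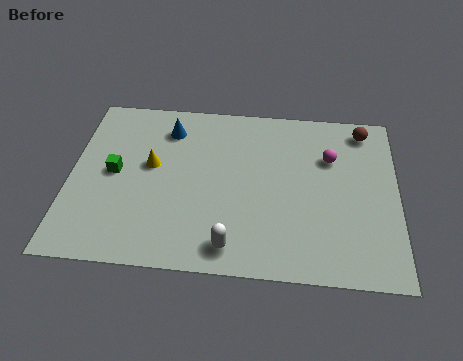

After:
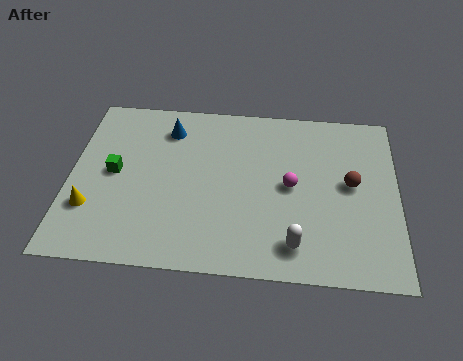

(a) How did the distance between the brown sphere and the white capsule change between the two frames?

-4.3

The distance was about 8.1 in the first image and 3.8 in the second, so they moved 4.3 units closer together.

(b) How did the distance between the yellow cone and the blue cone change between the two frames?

+3.1

Before: roughly 2.1 units apart; after: 5.2. That's 3.1 units further apart.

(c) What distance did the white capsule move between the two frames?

2.4

The white capsule moved from about (6.3, 1.2) to (8.7, 1.5), a distance of √(2.4² + 0.3²) ≈ 2.4.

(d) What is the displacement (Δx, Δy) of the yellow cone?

(-2.2, -2.4)

The yellow cone was at about (3.1, 5.0) and moved to about (0.9, 2.6).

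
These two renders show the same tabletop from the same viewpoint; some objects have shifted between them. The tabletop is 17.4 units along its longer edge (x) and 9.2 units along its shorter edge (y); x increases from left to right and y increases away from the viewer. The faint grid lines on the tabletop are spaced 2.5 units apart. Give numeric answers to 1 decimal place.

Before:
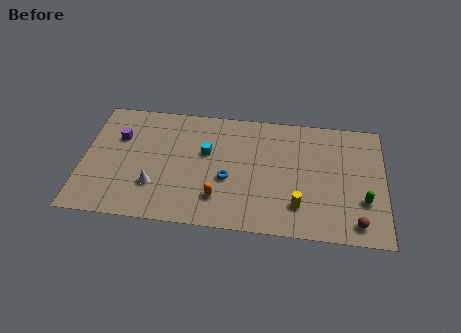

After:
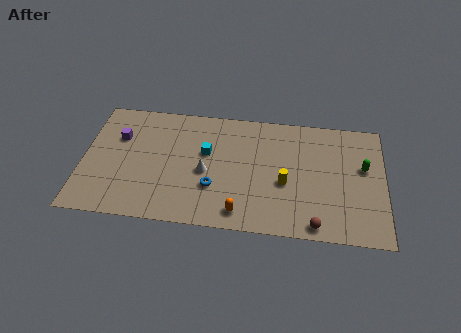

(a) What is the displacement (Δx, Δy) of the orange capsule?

(1.3, -0.9)

The orange capsule was at about (7.9, 2.2) and moved to about (9.2, 1.3).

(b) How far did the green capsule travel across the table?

2.5

From (16.2, 3.0) to (16.2, 5.5), the green capsule covered √(0.0² + 2.5²) ≈ 2.5 units.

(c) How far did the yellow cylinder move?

1.8

The yellow cylinder was near (12.5, 2.2) before and (11.7, 3.8) after, so it travelled √(0.8² + 1.6²) ≈ 1.8 units.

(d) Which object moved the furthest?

the white cone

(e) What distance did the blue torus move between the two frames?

1.1

From (8.4, 3.7) to (7.6, 3.0), the blue torus covered √(0.8² + 0.7²) ≈ 1.1 units.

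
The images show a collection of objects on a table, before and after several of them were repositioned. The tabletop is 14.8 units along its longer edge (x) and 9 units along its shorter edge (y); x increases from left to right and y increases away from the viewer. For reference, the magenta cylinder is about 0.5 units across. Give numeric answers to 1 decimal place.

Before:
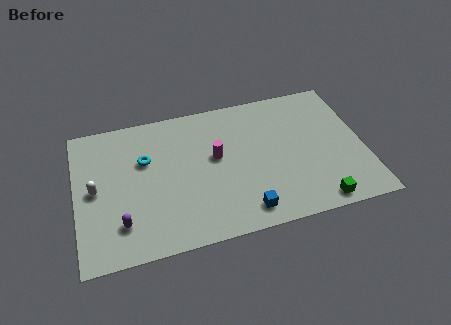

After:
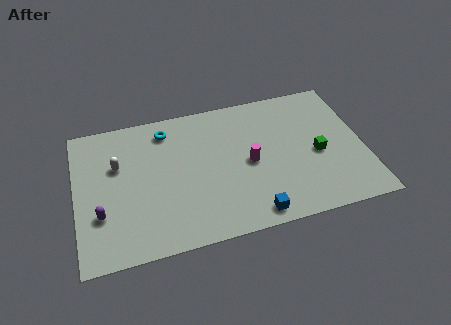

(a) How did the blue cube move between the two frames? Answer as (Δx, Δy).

(0.4, -0.3)

The blue cube started near (8.4, 1.3) and ended near (8.8, 1.0).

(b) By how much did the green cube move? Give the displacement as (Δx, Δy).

(0.3, 3.1)

The green cube was at about (12.1, 0.9) and moved to about (12.4, 4.0).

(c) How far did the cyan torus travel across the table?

2.1

From (3.6, 5.8) to (4.8, 7.5), the cyan torus covered √(1.2² + 1.7²) ≈ 2.1 units.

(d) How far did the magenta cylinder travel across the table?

1.9

From (7.2, 5.1) to (8.9, 4.3), the magenta cylinder covered √(1.7² + 0.8²) ≈ 1.9 units.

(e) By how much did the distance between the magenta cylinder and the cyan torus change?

+1.5

They were about 3.7 units apart before and 5.2 after — 1.5 units further apart.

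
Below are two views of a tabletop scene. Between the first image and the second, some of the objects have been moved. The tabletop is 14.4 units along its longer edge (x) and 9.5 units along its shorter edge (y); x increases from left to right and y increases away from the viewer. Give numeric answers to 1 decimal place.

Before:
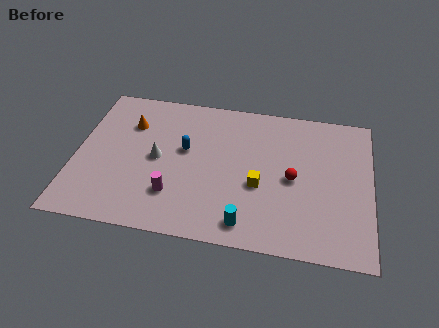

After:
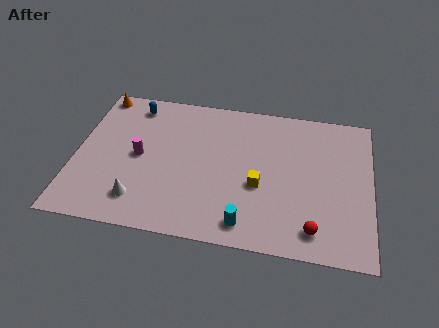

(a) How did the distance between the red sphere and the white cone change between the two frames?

+1.8

Before: roughly 6.6 units apart; after: 8.4. That's 1.8 units further apart.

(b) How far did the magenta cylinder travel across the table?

2.8

From (4.9, 2.5) to (3.1, 4.7), the magenta cylinder covered √(1.8² + 2.2²) ≈ 2.8 units.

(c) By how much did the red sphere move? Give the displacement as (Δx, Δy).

(1.1, -3.0)

The red sphere started near (10.6, 4.5) and ended near (11.7, 1.5).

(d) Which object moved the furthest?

the blue capsule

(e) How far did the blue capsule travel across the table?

3.7

The blue capsule was near (5.3, 5.5) before and (2.6, 8.1) after, so it travelled √(2.7² + 2.6²) ≈ 3.7 units.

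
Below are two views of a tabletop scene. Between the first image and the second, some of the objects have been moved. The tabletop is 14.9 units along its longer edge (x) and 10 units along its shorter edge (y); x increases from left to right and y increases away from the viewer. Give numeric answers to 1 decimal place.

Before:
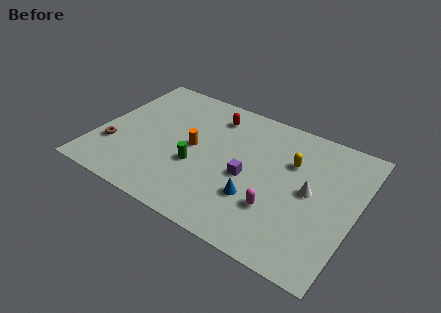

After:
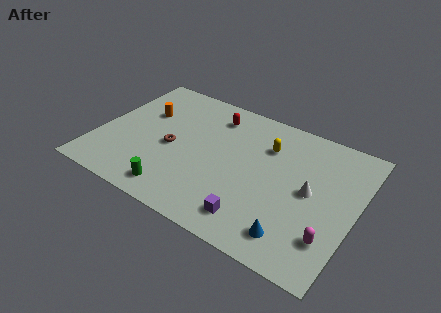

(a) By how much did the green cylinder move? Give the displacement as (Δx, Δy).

(-0.8, -2.4)

From the two frames, the green cylinder sits at roughly (5.9, 3.8) before and (5.1, 1.4) after.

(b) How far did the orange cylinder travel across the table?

3.5

From (5.5, 5.1) to (2.3, 6.5), the orange cylinder covered √(3.2² + 1.4²) ≈ 3.5 units.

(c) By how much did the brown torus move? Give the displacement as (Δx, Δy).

(3.2, 1.5)

From the two frames, the brown torus sits at roughly (1.1, 3.0) before and (4.3, 4.5) after.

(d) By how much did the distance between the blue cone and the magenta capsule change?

+0.9

The distance was about 1.2 in the first image and 2.1 in the second, so they moved 0.9 units further apart.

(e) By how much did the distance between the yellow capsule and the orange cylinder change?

+1.5

They were about 5.7 units apart before and 7.2 after — 1.5 units further apart.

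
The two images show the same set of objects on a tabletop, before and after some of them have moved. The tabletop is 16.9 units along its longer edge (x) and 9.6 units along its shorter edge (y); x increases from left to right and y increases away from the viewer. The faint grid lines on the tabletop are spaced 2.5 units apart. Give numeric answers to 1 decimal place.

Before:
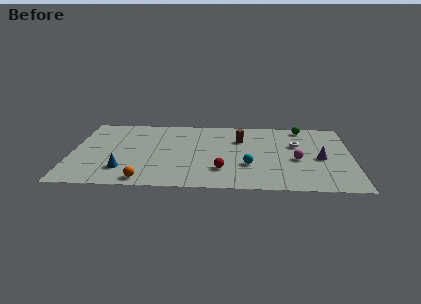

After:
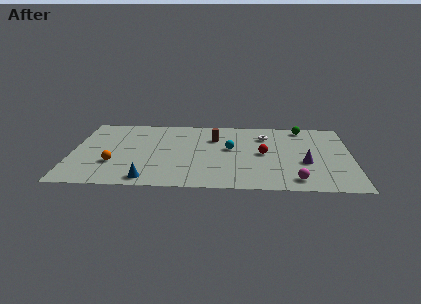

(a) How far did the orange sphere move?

2.8

From (4.5, 1.0) to (2.6, 3.1), the orange sphere covered √(1.9² + 2.1²) ≈ 2.8 units.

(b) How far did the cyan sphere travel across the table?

2.5

The cyan sphere moved from about (10.7, 3.2) to (9.6, 5.4), a distance of √(1.1² + 2.2²) ≈ 2.5.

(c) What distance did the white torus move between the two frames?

2.2

From (13.6, 6.1) to (11.7, 7.2), the white torus covered √(1.9² + 1.1²) ≈ 2.2 units.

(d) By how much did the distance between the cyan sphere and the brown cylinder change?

-1.8

They were about 3.5 units apart before and 1.7 after — 1.8 units closer together.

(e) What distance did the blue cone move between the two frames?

1.9

The blue cone moved from about (3.2, 2.3) to (4.7, 1.1), a distance of √(1.5² + 1.2²) ≈ 1.9.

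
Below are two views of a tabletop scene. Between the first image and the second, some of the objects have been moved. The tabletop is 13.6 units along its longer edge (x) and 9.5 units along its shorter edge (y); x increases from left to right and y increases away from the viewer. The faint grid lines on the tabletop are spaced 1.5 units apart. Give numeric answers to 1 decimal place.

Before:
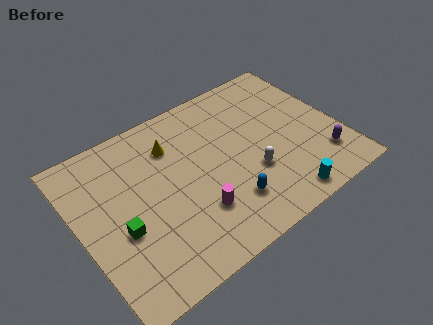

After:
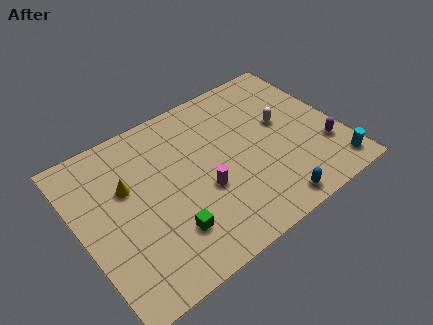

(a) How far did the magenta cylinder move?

1.2

The magenta cylinder was near (5.6, 2.7) before and (6.2, 3.7) after, so it travelled √(0.6² + 1.0²) ≈ 1.2 units.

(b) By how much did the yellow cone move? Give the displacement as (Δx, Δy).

(-2.6, -1.1)

From the two frames, the yellow cone sits at roughly (5.2, 7.1) before and (2.6, 6.0) after.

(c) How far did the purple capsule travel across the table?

0.6

The purple capsule moved from about (12.3, 2.2) to (12.5, 2.8), a distance of √(0.2² + 0.6²) ≈ 0.6.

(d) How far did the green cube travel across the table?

2.6

The green cube moved from about (1.9, 3.8) to (4.1, 2.4), a distance of √(2.2² + 1.4²) ≈ 2.6.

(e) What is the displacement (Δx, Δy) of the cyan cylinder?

(2.9, 0.3)

From the two frames, the cyan cylinder sits at roughly (9.8, 1.0) before and (12.7, 1.3) after.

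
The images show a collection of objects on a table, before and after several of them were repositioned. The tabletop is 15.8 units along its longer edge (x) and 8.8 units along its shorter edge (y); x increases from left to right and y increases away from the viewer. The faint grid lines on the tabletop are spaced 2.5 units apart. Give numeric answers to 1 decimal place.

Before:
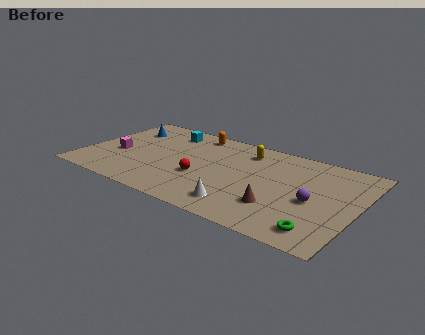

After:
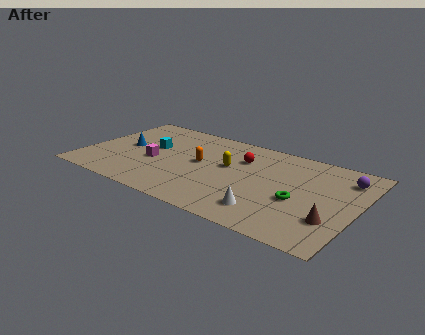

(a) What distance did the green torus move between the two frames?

2.7

From (14.1, 1.4) to (12.6, 3.6), the green torus covered √(1.5² + 2.2²) ≈ 2.7 units.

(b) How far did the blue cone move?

2.0

From (1.8, 6.5) to (2.2, 4.5), the blue cone covered √(0.4² + 2.0²) ≈ 2.0 units.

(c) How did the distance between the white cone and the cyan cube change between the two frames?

+0.3

Before: roughly 7.8 units apart; after: 8.1. That's 0.3 units further apart.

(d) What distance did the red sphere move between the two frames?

3.5

The red sphere was near (7.0, 3.3) before and (8.9, 6.2) after, so it travelled √(1.9² + 2.9²) ≈ 3.5 units.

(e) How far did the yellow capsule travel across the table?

2.1

The yellow capsule moved from about (9.0, 7.1) to (8.3, 5.1), a distance of √(0.7² + 2.0²) ≈ 2.1.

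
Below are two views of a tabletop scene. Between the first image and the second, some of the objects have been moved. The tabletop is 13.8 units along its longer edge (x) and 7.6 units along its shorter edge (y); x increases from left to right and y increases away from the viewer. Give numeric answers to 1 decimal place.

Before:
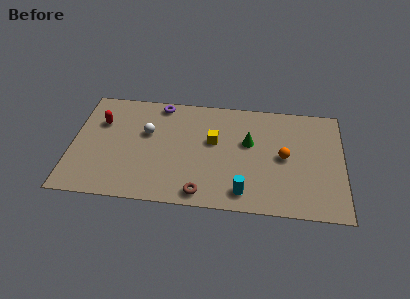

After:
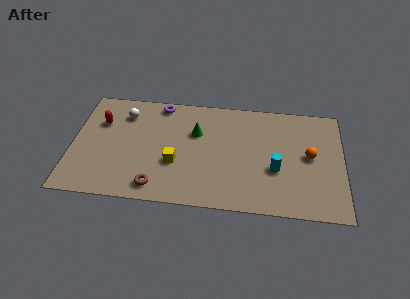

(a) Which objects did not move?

the red capsule and the purple torus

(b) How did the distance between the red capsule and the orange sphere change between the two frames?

+1.3

The distance was about 9.5 in the first image and 10.8 in the second, so they moved 1.3 units further apart.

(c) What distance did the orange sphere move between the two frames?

1.3

From (10.8, 3.8) to (12.1, 4.0), the orange sphere covered √(1.3² + 0.2²) ≈ 1.3 units.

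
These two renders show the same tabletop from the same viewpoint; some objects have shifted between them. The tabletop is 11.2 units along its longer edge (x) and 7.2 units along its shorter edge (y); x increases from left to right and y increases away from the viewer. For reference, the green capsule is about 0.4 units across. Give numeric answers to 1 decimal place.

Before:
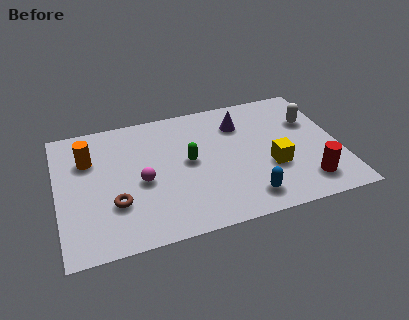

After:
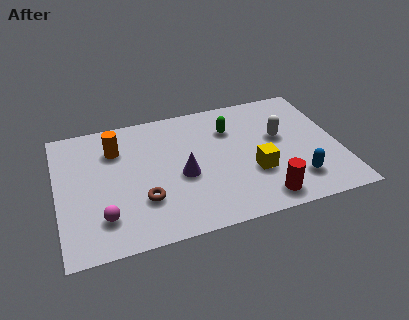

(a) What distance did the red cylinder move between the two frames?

1.8

From (9.7, 1.4) to (7.9, 1.0), the red cylinder covered √(1.8² + 0.4²) ≈ 1.8 units.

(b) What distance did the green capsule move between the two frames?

2.3

The green capsule was near (5.2, 3.8) before and (7.0, 5.2) after, so it travelled √(1.8² + 1.4²) ≈ 2.3 units.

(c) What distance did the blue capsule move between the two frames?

2.0

The blue capsule moved from about (7.3, 1.2) to (9.3, 1.6), a distance of √(2.0² + 0.4²) ≈ 2.0.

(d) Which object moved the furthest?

the purple cone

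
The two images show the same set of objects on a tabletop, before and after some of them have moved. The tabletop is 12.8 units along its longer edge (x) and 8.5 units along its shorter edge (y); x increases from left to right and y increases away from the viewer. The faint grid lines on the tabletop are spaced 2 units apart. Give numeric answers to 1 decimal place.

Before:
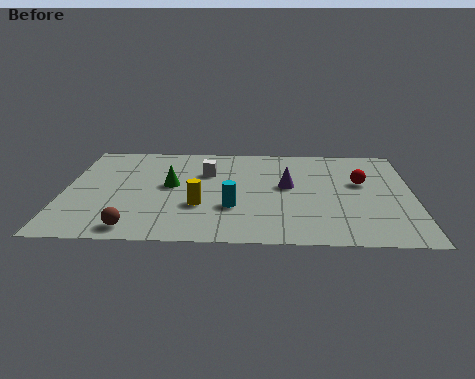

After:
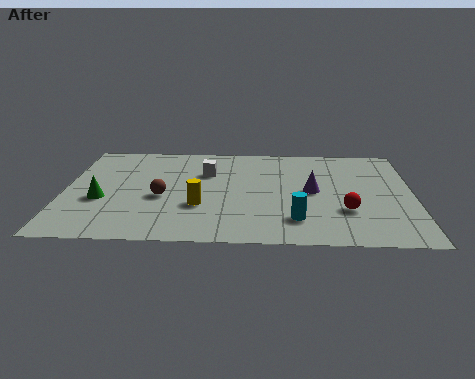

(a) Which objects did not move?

the white cube and the yellow cylinder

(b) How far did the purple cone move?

1.0

The purple cone was near (8.2, 4.7) before and (9.1, 4.3) after, so it travelled √(0.9² + 0.4²) ≈ 1.0 units.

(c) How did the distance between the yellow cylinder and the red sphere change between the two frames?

-1.0

The distance was about 6.3 in the first image and 5.3 in the second, so they moved 1.0 units closer together.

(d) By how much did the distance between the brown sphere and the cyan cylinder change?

+1.3

The distance was about 3.9 in the first image and 5.2 in the second, so they moved 1.3 units further apart.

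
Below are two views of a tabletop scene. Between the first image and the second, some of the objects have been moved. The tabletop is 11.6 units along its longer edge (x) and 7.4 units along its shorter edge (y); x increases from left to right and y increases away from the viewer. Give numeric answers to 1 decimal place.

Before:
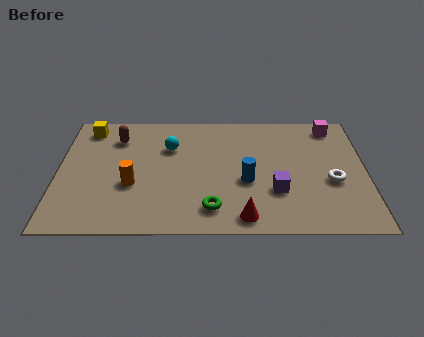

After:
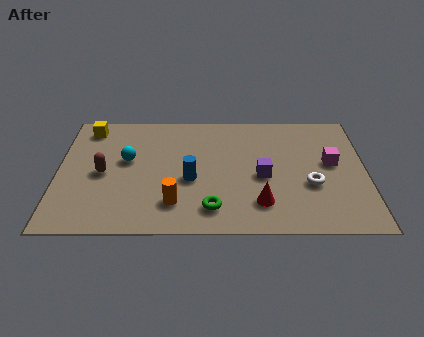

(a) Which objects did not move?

the yellow cube and the green torus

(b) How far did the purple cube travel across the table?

1.0

The purple cube moved from about (8.2, 2.4) to (7.7, 3.3), a distance of √(0.5² + 0.9²) ≈ 1.0.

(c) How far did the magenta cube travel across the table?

2.3

The magenta cube was near (10.4, 6.4) before and (10.3, 4.1) after, so it travelled √(0.1² + 2.3²) ≈ 2.3 units.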